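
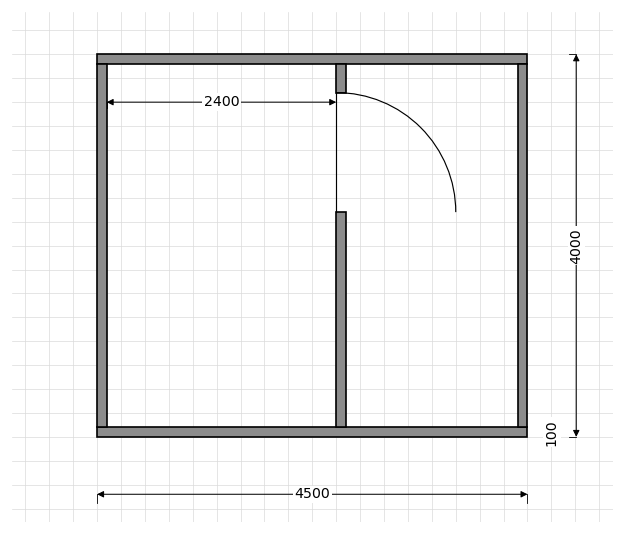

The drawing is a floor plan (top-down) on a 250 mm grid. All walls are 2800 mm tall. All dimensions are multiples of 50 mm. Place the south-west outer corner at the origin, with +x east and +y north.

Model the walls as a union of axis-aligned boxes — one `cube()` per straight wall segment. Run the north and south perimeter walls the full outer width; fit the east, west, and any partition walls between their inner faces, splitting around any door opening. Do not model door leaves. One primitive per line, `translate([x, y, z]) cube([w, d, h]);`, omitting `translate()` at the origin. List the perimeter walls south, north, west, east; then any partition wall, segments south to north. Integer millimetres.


cube([4500, 100, 2800]);
translate([0, 3900, 0]) cube([4500, 100, 2800]);
translate([0, 100, 0]) cube([100, 3800, 2800]);
translate([4400, 100, 0]) cube([100, 3800, 2800]);
translate([2500, 100, 0]) cube([100, 2250, 2800]);
translate([2500, 3600, 0]) cube([100, 300, 2800]);


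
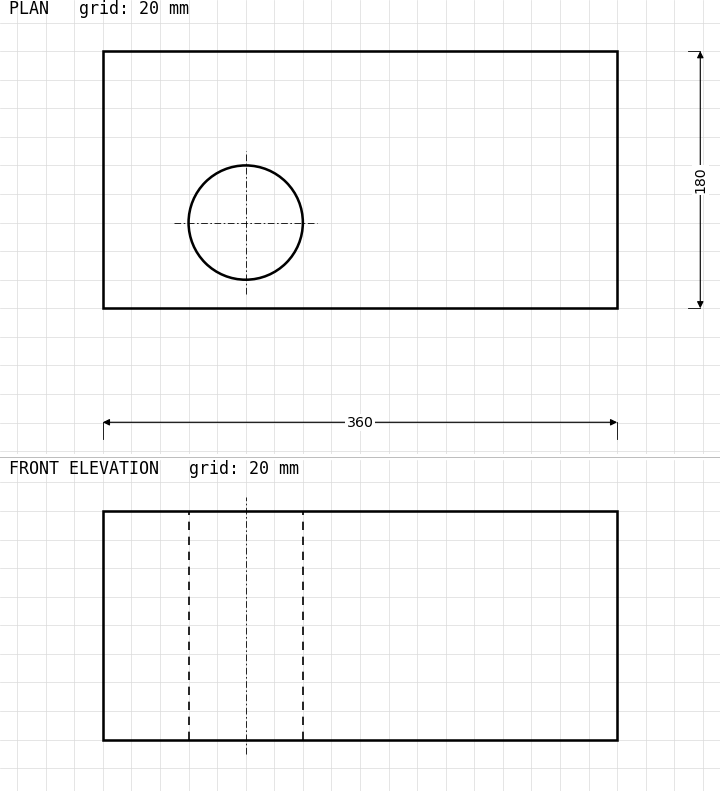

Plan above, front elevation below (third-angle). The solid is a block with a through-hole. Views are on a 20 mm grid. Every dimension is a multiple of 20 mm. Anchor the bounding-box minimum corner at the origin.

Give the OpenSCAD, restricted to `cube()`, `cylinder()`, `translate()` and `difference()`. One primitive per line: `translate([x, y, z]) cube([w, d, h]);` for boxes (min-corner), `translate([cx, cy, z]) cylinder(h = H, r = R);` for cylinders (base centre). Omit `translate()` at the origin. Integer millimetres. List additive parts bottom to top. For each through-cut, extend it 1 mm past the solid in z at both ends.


difference() {
  cube([360, 180, 160]);
  translate([100, 60, -1]) cylinder(h = 162, r = 40);
}


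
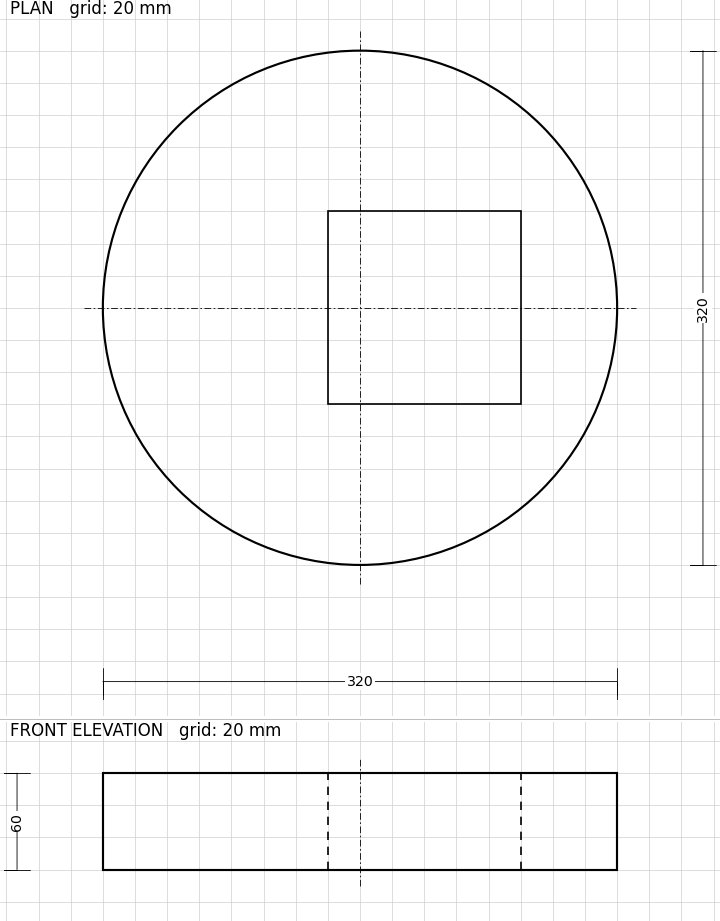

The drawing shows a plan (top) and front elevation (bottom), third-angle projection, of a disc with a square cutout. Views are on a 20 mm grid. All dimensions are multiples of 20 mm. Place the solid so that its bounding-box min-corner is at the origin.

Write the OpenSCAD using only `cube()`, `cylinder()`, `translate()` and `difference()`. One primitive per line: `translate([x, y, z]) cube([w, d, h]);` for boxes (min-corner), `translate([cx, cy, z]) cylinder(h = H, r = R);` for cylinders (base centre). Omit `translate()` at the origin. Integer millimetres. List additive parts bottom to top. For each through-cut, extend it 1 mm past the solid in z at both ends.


difference() {
  translate([160, 160, 0]) cylinder(h = 60, r = 160);
  translate([140, 100, -1]) cube([120, 120, 62]);
}


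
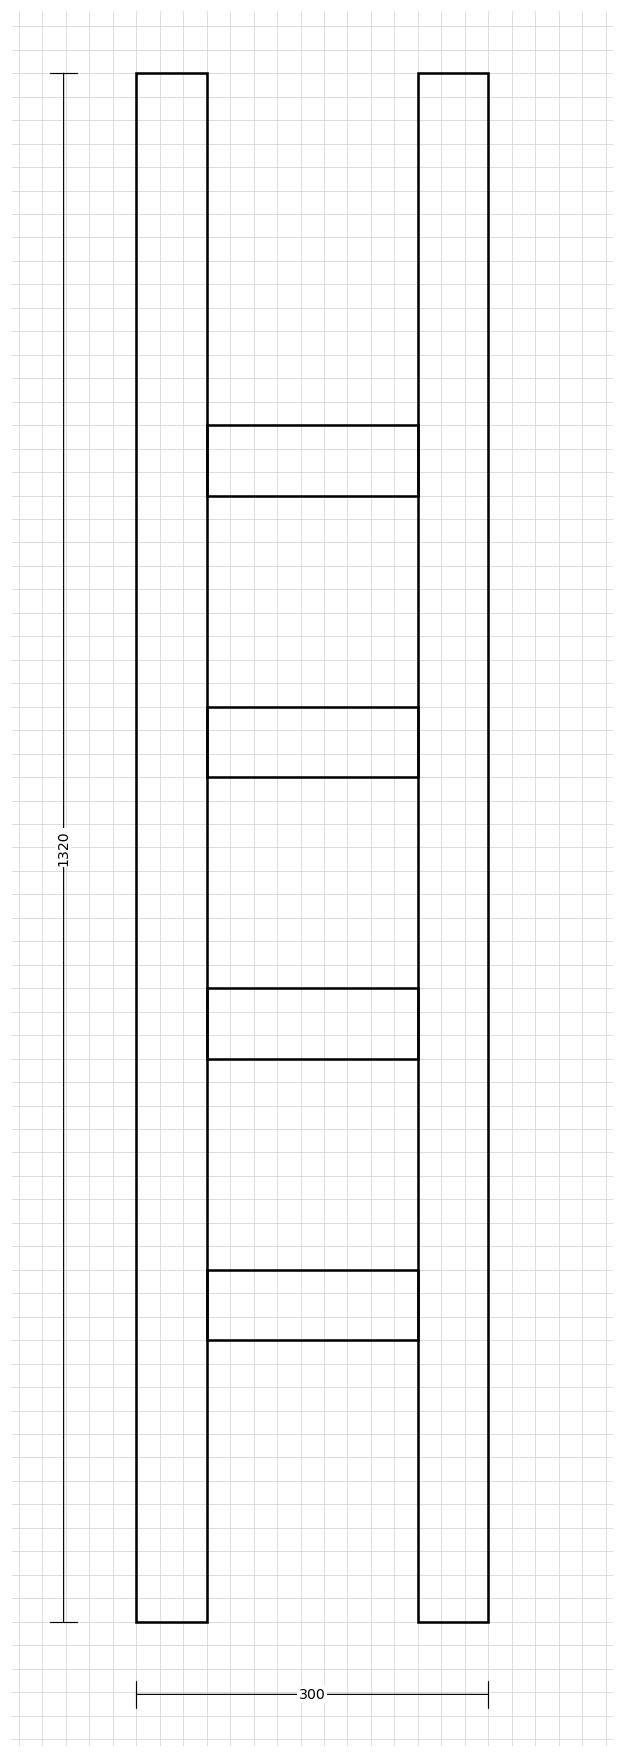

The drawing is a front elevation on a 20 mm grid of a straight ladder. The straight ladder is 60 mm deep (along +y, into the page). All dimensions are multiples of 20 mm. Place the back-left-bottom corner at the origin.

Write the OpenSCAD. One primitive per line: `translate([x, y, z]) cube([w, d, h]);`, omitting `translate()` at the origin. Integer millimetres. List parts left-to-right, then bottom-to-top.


cube([60, 60, 1320]);
translate([60, 0, 240]) cube([180, 60, 60]);
translate([60, 0, 480]) cube([180, 60, 60]);
translate([60, 0, 720]) cube([180, 60, 60]);
translate([60, 0, 960]) cube([180, 60, 60]);
translate([240, 0, 0]) cube([60, 60, 1320]);


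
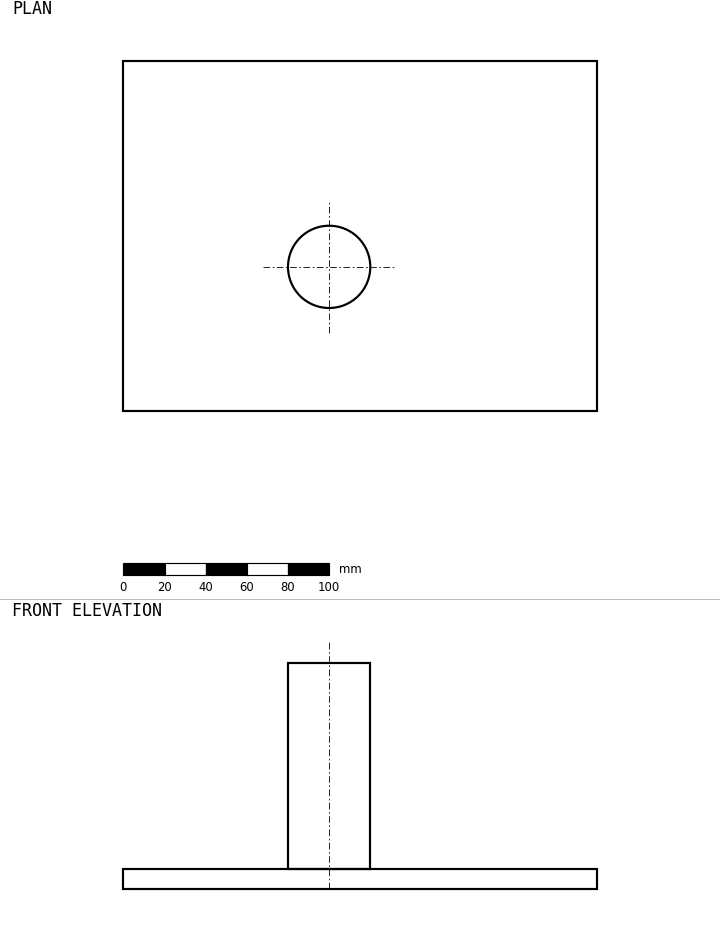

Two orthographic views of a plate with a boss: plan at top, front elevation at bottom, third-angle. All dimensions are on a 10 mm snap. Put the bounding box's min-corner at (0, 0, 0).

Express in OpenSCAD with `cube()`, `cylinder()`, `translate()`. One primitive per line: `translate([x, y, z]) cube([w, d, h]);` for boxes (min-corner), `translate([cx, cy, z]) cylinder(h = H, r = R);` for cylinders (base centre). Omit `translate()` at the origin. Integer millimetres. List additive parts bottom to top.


cube([230, 170, 10]);
translate([100, 70, 10]) cylinder(h = 100, r = 20);


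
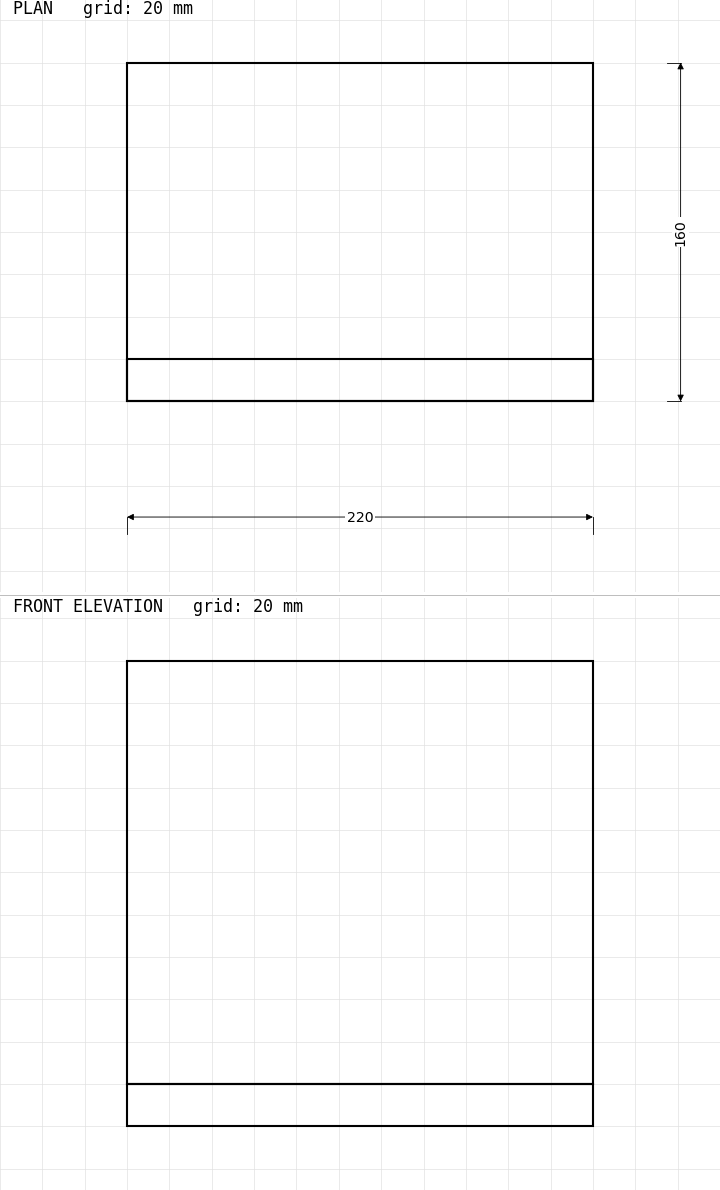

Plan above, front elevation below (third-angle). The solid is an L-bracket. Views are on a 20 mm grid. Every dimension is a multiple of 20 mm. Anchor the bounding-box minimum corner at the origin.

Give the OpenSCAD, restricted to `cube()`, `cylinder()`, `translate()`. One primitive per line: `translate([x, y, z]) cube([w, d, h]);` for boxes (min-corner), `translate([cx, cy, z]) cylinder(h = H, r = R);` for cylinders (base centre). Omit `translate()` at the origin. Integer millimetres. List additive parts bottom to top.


cube([220, 160, 20]);
translate([0, 0, 20]) cube([220, 20, 200]);


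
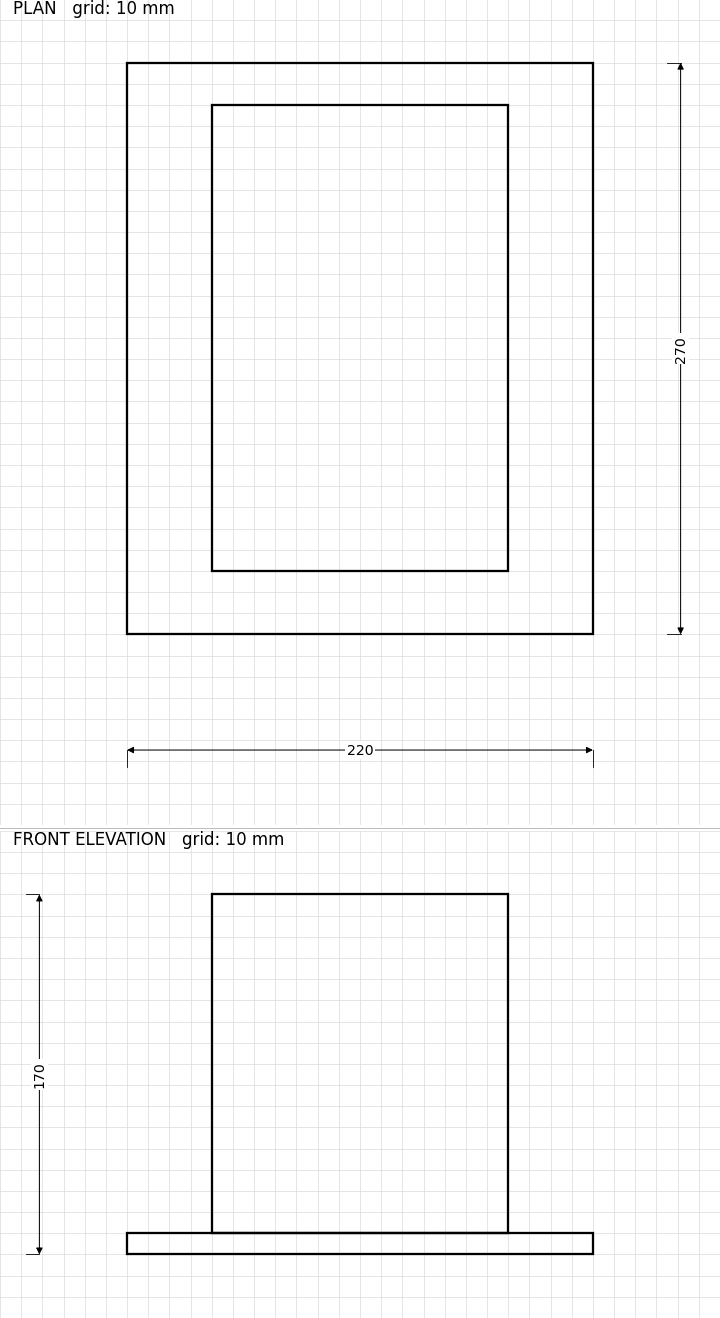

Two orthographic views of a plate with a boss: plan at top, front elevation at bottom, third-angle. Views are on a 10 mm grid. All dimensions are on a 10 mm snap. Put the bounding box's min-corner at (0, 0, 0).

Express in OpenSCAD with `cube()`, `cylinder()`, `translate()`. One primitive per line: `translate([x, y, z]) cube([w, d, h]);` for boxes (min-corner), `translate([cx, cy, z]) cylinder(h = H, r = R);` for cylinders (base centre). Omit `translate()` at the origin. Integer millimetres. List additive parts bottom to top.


cube([220, 270, 10]);
translate([40, 30, 10]) cube([140, 220, 160]);


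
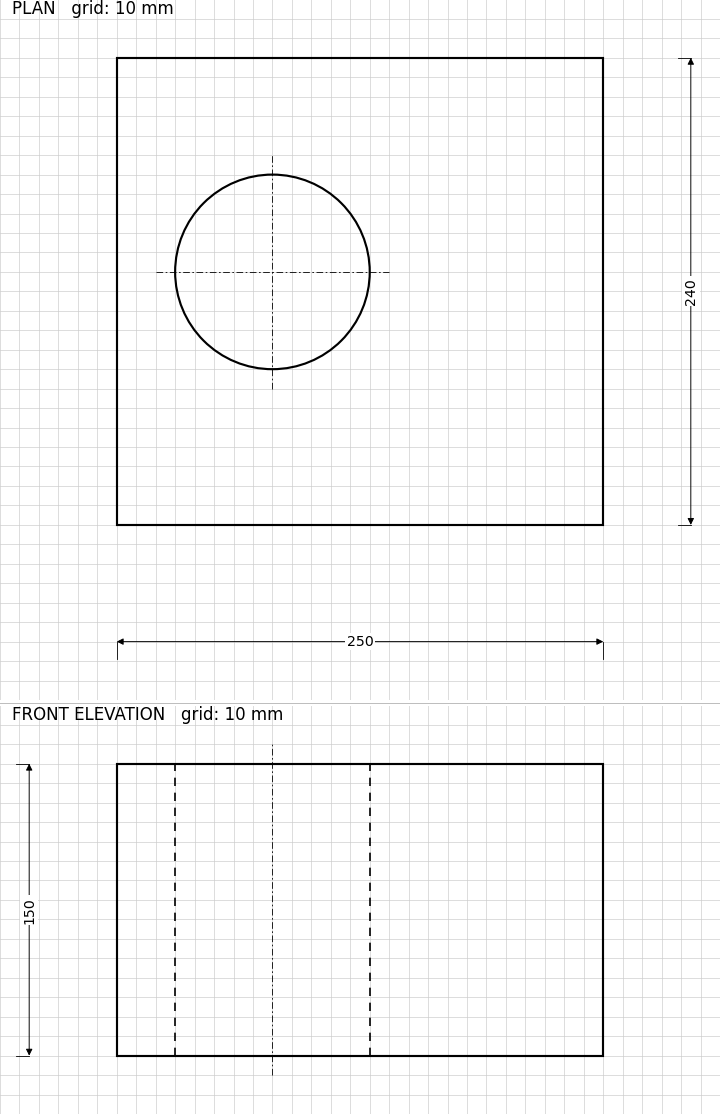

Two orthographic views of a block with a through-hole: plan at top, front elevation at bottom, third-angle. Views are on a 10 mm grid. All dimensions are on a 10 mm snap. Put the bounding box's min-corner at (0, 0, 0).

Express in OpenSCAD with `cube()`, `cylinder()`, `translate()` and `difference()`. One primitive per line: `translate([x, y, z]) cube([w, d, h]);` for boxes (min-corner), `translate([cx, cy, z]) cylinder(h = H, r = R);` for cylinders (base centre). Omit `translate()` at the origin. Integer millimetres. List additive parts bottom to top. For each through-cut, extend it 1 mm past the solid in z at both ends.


difference() {
  cube([250, 240, 150]);
  translate([80, 130, -1]) cylinder(h = 152, r = 50);
}


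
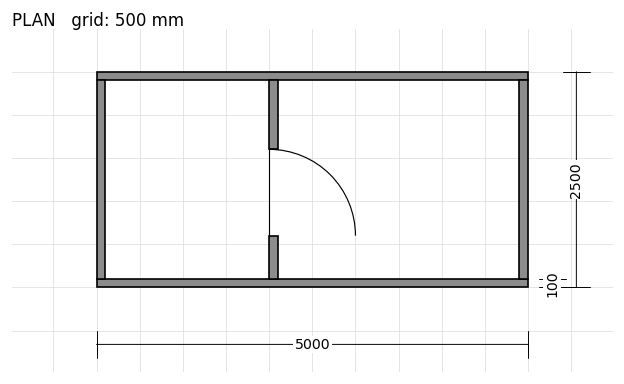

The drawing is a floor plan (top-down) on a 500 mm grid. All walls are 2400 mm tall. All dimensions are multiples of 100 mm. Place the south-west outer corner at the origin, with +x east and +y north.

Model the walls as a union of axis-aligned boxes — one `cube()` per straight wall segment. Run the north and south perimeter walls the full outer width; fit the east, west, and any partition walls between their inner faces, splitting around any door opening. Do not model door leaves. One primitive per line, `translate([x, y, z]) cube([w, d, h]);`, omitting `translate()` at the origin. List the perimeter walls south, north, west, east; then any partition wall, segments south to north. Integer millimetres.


cube([5000, 100, 2400]);
translate([0, 2400, 0]) cube([5000, 100, 2400]);
translate([0, 100, 0]) cube([100, 2300, 2400]);
translate([4900, 100, 0]) cube([100, 2300, 2400]);
translate([2000, 100, 0]) cube([100, 500, 2400]);
translate([2000, 1600, 0]) cube([100, 800, 2400]);


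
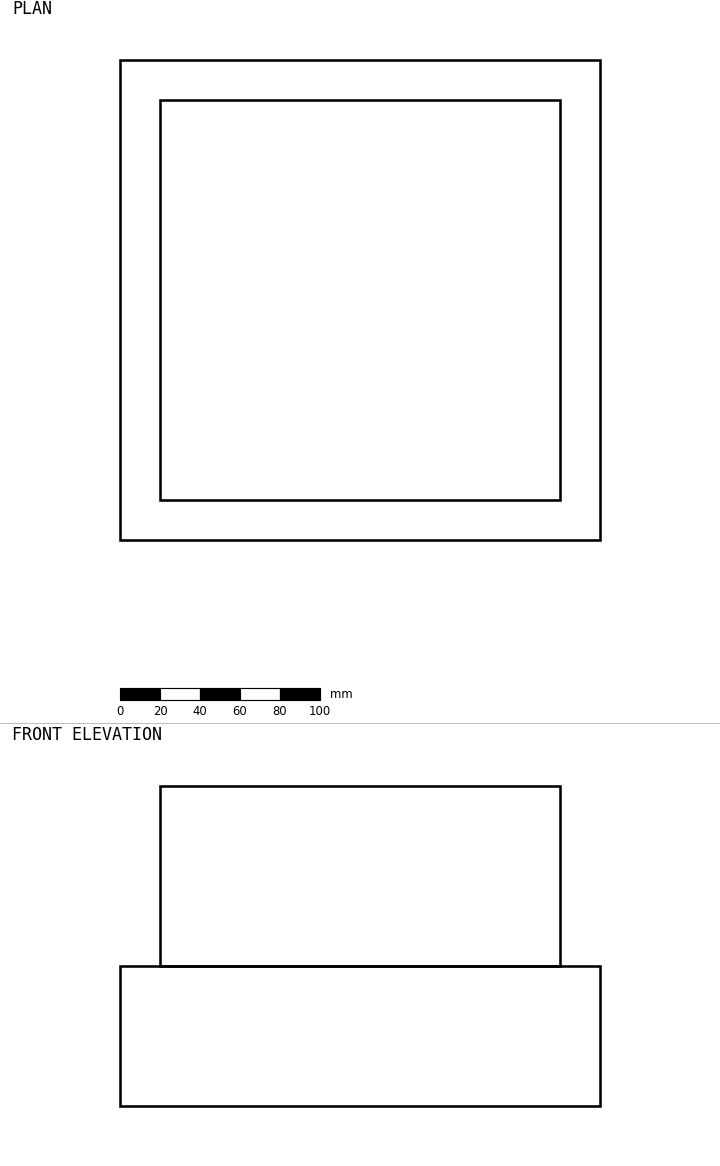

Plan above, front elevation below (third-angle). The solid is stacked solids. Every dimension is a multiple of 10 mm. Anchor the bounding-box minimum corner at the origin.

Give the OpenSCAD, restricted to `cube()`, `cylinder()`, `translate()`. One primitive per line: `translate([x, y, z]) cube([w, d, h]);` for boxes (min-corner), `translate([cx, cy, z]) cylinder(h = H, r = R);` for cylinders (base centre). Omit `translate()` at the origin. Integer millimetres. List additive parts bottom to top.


cube([240, 240, 70]);
translate([20, 20, 70]) cube([200, 200, 90]);


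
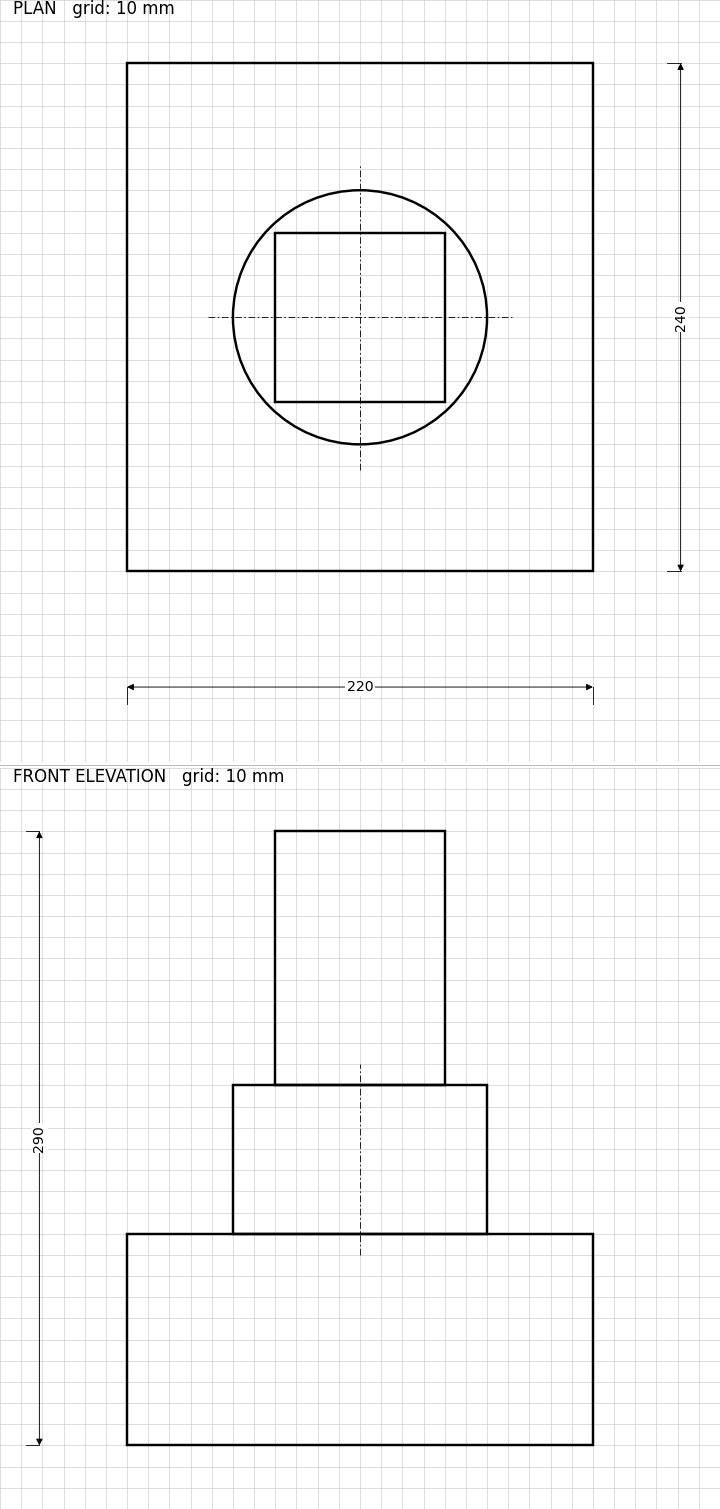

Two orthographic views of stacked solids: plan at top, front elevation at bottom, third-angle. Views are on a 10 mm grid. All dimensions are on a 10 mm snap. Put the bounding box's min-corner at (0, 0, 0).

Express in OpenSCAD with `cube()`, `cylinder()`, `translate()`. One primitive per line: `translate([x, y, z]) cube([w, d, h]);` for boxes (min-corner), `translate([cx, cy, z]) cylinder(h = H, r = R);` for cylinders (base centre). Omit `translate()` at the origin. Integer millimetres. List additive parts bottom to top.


cube([220, 240, 100]);
translate([110, 120, 100]) cylinder(h = 70, r = 60);
translate([70, 80, 170]) cube([80, 80, 120]);


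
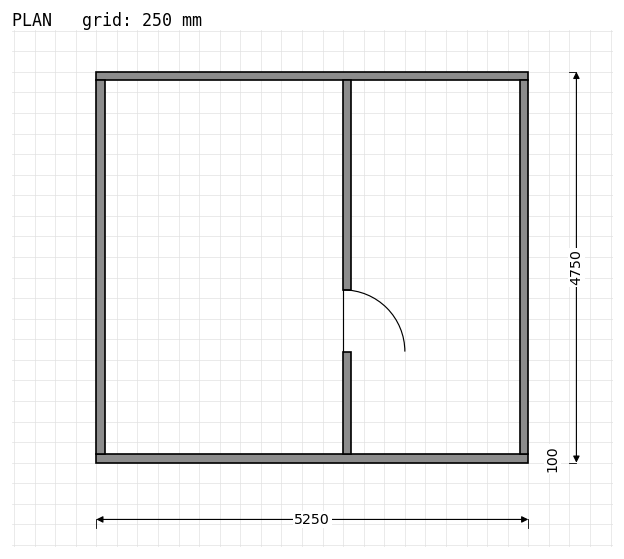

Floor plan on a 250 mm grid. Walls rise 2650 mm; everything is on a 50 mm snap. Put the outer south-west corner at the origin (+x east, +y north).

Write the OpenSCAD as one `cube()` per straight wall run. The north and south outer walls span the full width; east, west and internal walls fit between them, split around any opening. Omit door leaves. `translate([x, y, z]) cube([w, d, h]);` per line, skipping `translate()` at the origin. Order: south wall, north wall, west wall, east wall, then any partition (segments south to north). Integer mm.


cube([5250, 100, 2650]);
translate([0, 4650, 0]) cube([5250, 100, 2650]);
translate([0, 100, 0]) cube([100, 4550, 2650]);
translate([5150, 100, 0]) cube([100, 4550, 2650]);
translate([3000, 100, 0]) cube([100, 1250, 2650]);
translate([3000, 2100, 0]) cube([100, 2550, 2650]);


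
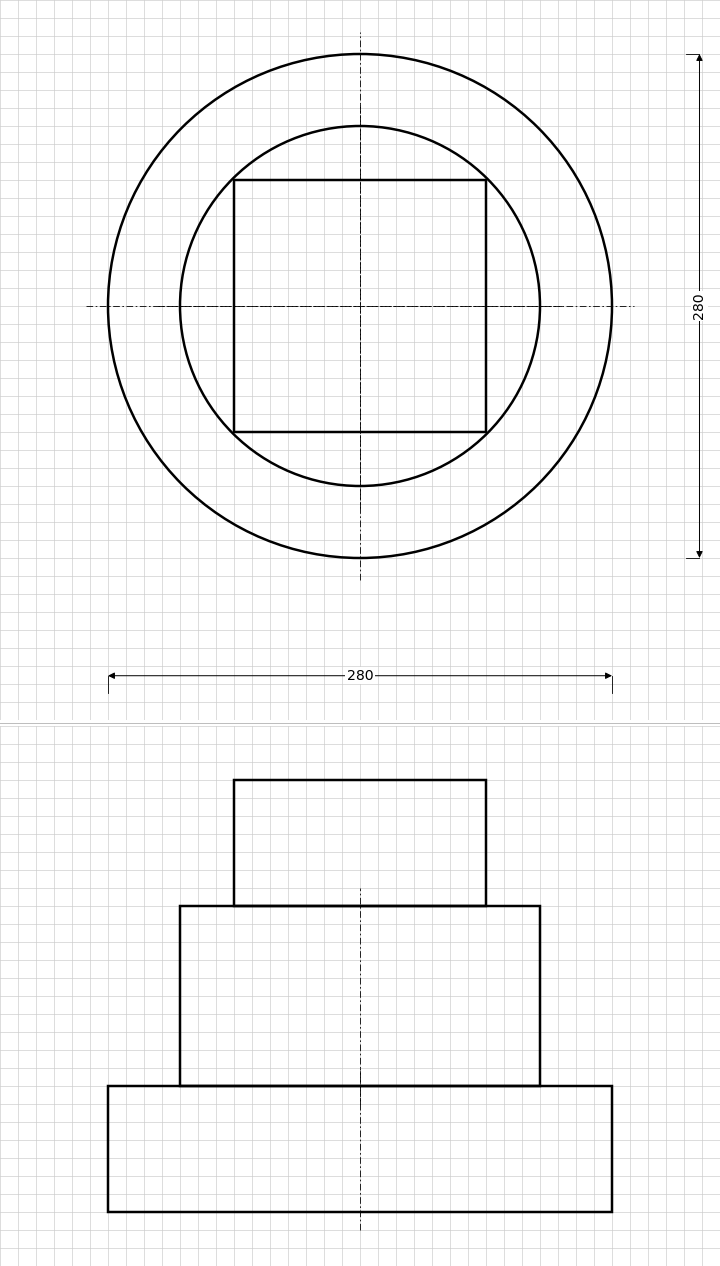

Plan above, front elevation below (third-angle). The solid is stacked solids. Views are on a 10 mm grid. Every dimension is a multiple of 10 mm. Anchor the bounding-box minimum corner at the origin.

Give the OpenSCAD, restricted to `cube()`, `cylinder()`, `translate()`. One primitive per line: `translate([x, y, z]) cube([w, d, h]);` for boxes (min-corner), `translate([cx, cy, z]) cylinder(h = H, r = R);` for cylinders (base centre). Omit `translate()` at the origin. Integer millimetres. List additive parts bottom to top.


translate([140, 140, 0]) cylinder(h = 70, r = 140);
translate([140, 140, 70]) cylinder(h = 100, r = 100);
translate([70, 70, 170]) cube([140, 140, 70]);


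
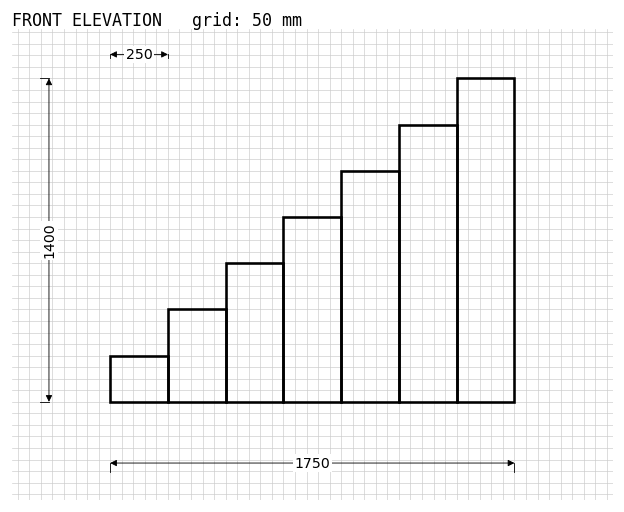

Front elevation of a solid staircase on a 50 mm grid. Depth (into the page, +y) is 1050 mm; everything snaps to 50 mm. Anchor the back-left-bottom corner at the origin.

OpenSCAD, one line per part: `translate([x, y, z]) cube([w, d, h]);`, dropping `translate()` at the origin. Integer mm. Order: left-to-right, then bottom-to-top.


cube([250, 1050, 200]);
translate([250, 0, 0]) cube([250, 1050, 400]);
translate([500, 0, 0]) cube([250, 1050, 600]);
translate([750, 0, 0]) cube([250, 1050, 800]);
translate([1000, 0, 0]) cube([250, 1050, 1000]);
translate([1250, 0, 0]) cube([250, 1050, 1200]);
translate([1500, 0, 0]) cube([250, 1050, 1400]);


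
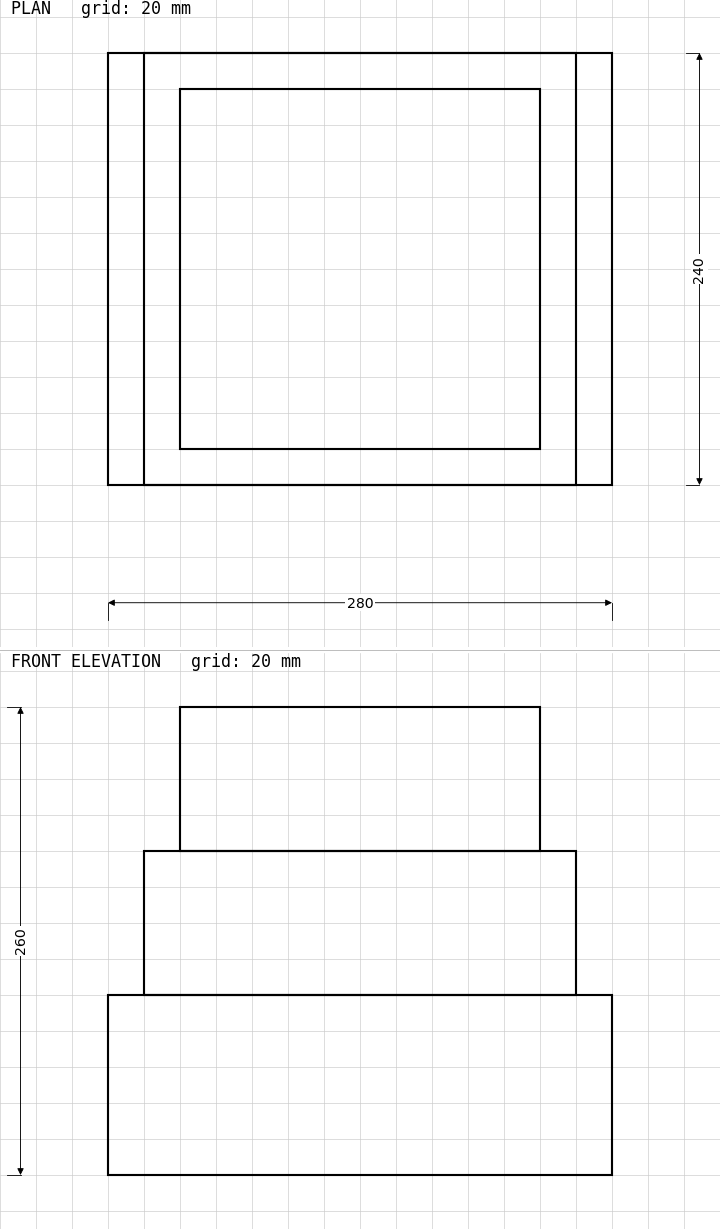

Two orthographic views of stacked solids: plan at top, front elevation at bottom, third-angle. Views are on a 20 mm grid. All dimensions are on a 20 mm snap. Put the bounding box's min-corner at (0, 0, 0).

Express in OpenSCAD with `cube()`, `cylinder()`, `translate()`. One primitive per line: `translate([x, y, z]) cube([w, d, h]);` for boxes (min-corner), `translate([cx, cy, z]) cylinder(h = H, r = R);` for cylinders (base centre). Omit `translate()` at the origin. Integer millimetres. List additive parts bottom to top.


cube([280, 240, 100]);
translate([20, 0, 100]) cube([240, 240, 80]);
translate([40, 20, 180]) cube([200, 200, 80]);


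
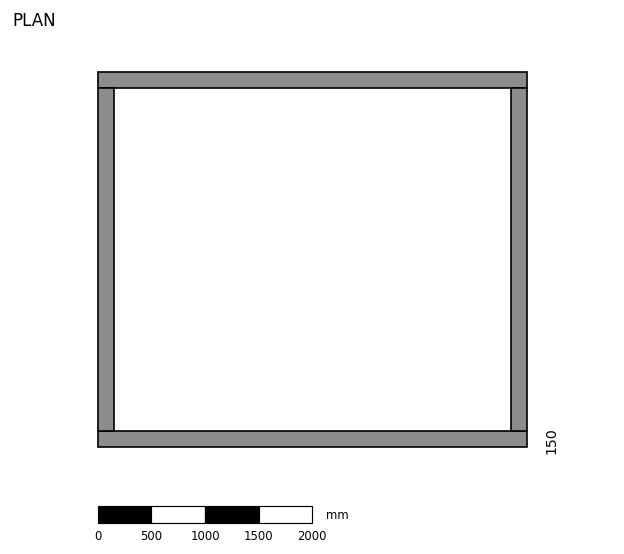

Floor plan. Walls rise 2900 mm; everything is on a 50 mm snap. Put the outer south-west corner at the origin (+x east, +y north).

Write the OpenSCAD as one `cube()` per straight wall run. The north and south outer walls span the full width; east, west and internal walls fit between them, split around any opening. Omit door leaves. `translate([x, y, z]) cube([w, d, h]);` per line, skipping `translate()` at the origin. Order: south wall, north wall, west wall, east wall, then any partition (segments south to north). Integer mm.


cube([4000, 150, 2900]);
translate([0, 3350, 0]) cube([4000, 150, 2900]);
translate([0, 150, 0]) cube([150, 3200, 2900]);
translate([3850, 150, 0]) cube([150, 3200, 2900]);


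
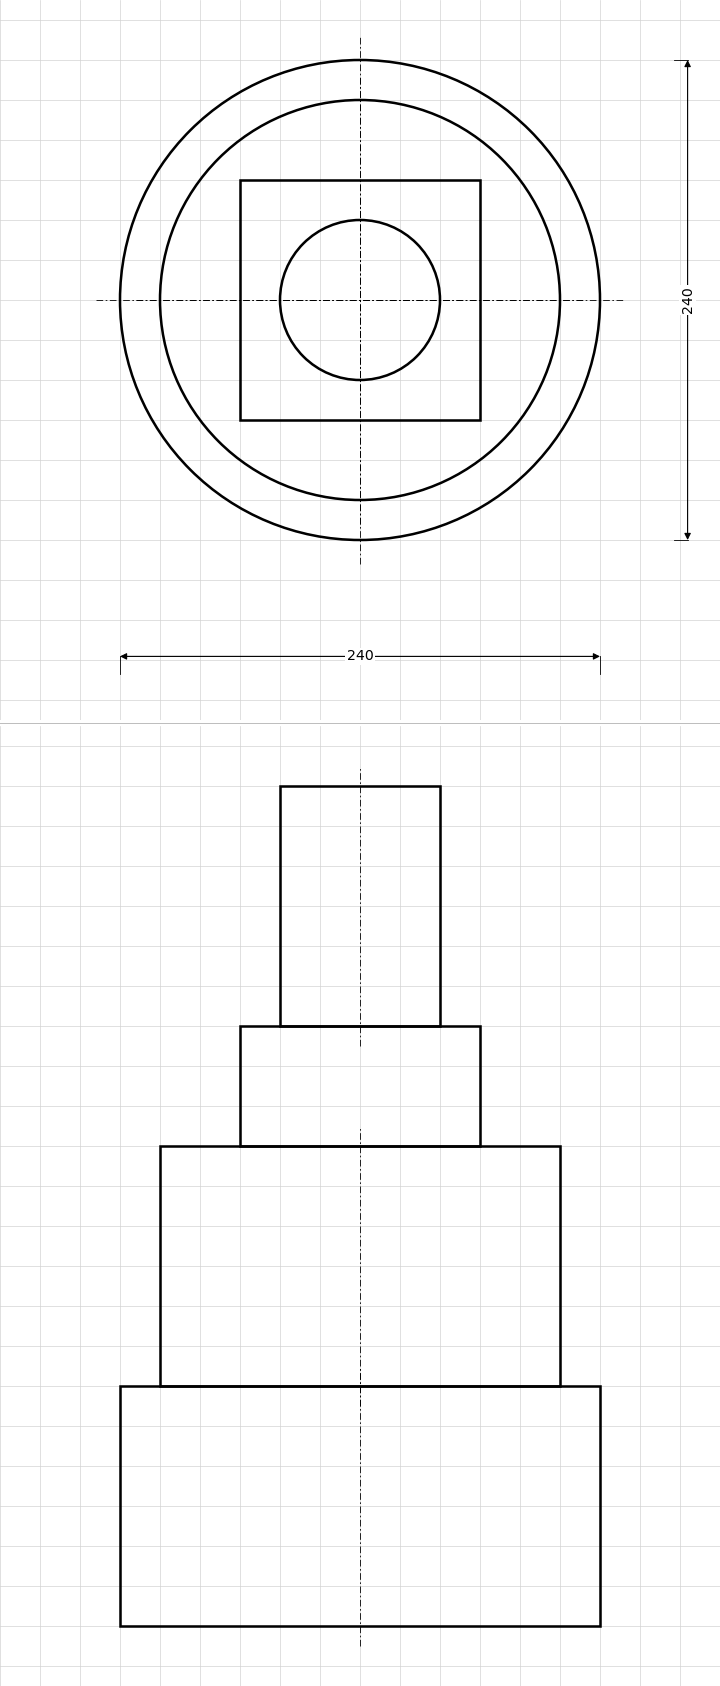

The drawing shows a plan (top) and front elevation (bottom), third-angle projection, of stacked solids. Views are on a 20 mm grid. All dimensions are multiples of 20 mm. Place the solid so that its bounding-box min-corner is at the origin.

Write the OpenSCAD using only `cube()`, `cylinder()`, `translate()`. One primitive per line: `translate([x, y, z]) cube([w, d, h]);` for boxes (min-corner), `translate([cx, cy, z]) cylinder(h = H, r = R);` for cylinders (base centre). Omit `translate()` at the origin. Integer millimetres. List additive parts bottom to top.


translate([120, 120, 0]) cylinder(h = 120, r = 120);
translate([120, 120, 120]) cylinder(h = 120, r = 100);
translate([60, 60, 240]) cube([120, 120, 60]);
translate([120, 120, 300]) cylinder(h = 120, r = 40);


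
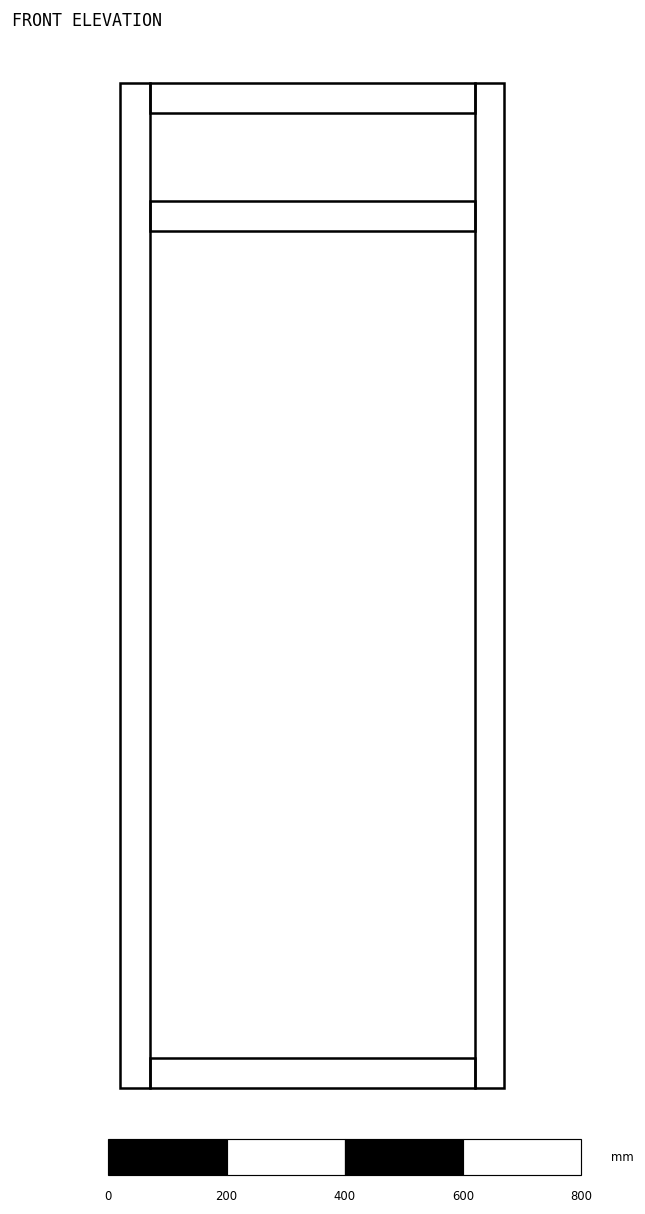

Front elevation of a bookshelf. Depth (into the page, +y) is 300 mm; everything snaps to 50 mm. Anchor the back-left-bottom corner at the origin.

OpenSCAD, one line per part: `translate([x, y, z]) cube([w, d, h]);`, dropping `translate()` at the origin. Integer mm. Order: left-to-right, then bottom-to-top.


cube([50, 300, 1700]);
translate([50, 0, 0]) cube([550, 300, 50]);
translate([50, 0, 1450]) cube([550, 300, 50]);
translate([50, 0, 1650]) cube([550, 300, 50]);
translate([600, 0, 0]) cube([50, 300, 1700]);


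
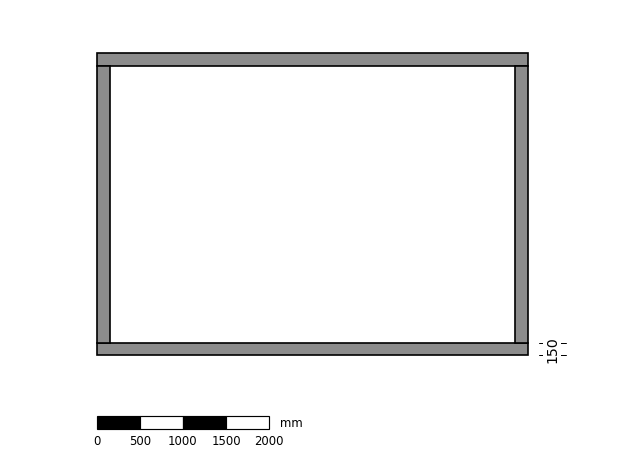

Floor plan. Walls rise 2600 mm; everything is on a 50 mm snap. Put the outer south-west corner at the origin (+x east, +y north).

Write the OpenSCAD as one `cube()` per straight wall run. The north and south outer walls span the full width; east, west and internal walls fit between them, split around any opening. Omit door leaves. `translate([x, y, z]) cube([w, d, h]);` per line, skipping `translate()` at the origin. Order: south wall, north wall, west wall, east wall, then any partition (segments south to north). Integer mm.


cube([5000, 150, 2600]);
translate([0, 3350, 0]) cube([5000, 150, 2600]);
translate([0, 150, 0]) cube([150, 3200, 2600]);
translate([4850, 150, 0]) cube([150, 3200, 2600]);


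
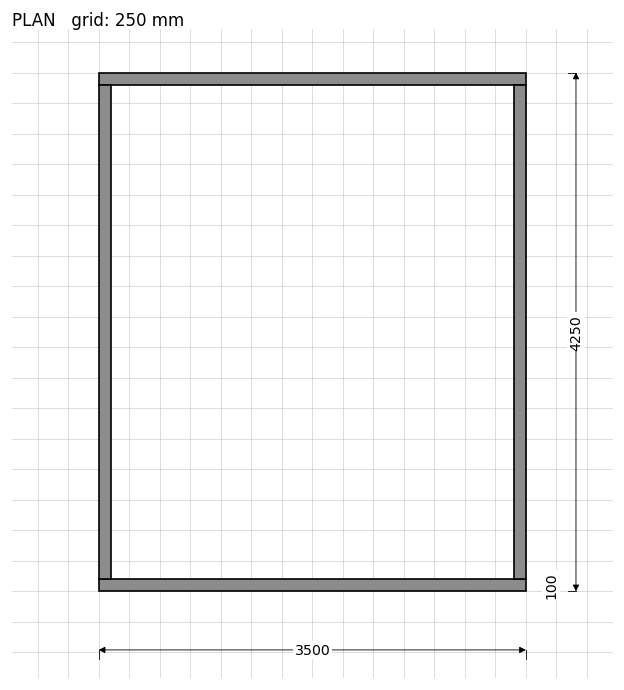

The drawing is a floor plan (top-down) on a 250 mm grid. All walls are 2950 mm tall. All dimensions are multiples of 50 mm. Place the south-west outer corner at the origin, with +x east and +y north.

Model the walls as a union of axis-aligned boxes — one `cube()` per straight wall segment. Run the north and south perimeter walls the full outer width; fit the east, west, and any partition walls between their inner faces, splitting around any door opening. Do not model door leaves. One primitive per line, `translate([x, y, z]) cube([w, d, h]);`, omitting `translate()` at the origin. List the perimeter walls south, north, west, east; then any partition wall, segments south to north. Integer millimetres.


cube([3500, 100, 2950]);
translate([0, 4150, 0]) cube([3500, 100, 2950]);
translate([0, 100, 0]) cube([100, 4050, 2950]);
translate([3400, 100, 0]) cube([100, 4050, 2950]);


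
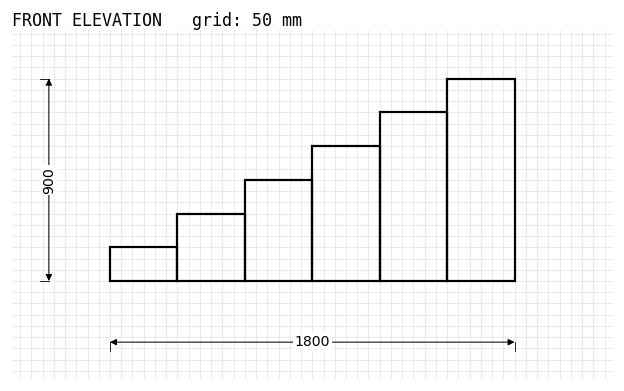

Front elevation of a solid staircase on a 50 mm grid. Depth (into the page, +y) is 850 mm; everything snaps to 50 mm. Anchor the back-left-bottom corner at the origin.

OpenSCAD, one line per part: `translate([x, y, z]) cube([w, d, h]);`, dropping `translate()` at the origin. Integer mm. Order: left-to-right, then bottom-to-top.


cube([300, 850, 150]);
translate([300, 0, 0]) cube([300, 850, 300]);
translate([600, 0, 0]) cube([300, 850, 450]);
translate([900, 0, 0]) cube([300, 850, 600]);
translate([1200, 0, 0]) cube([300, 850, 750]);
translate([1500, 0, 0]) cube([300, 850, 900]);


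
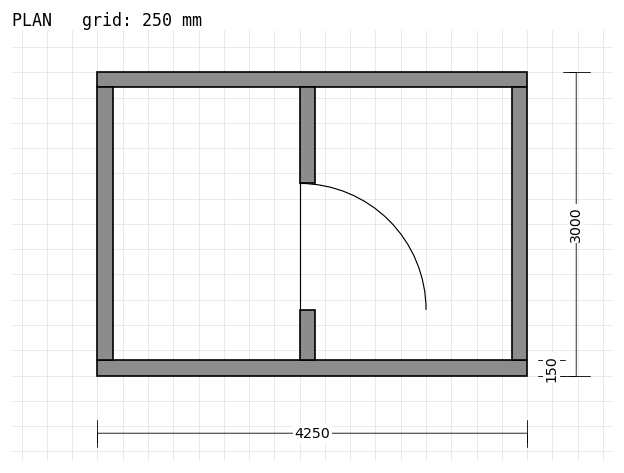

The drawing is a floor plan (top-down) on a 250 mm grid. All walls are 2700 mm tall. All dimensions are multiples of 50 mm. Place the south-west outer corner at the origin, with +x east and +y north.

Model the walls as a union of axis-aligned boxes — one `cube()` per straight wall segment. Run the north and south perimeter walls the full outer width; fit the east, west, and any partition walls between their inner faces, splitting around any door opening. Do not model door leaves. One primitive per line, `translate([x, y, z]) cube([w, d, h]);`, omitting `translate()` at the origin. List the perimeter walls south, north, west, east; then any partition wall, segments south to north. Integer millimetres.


cube([4250, 150, 2700]);
translate([0, 2850, 0]) cube([4250, 150, 2700]);
translate([0, 150, 0]) cube([150, 2700, 2700]);
translate([4100, 150, 0]) cube([150, 2700, 2700]);
translate([2000, 150, 0]) cube([150, 500, 2700]);
translate([2000, 1900, 0]) cube([150, 950, 2700]);


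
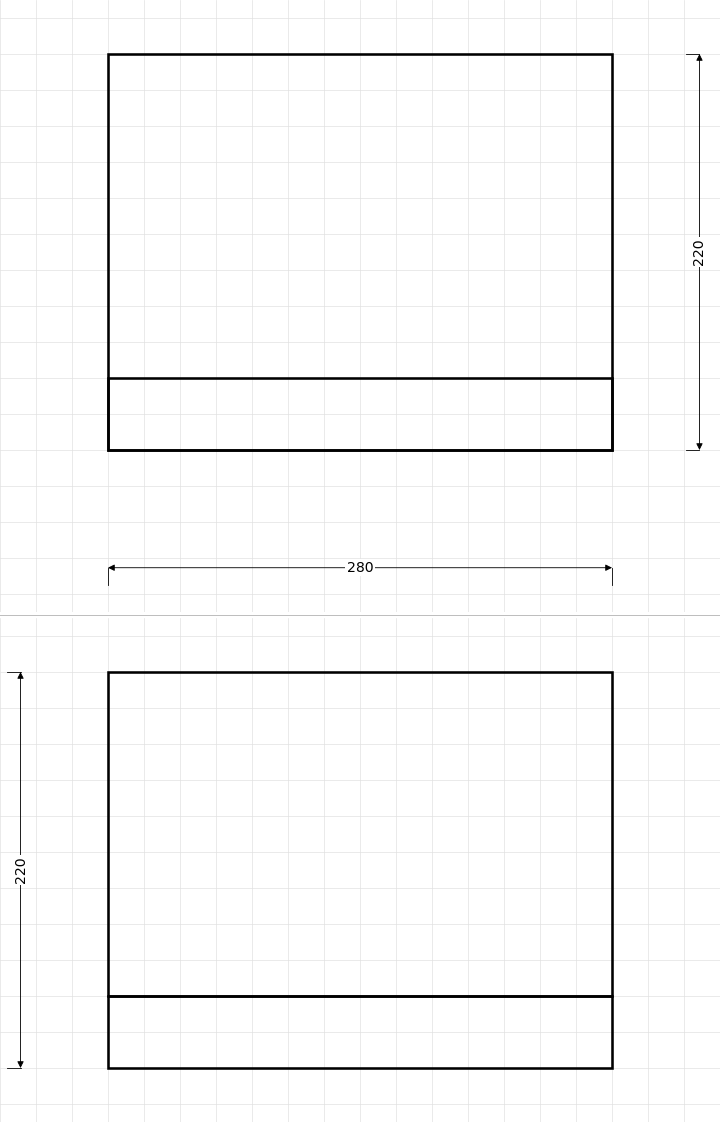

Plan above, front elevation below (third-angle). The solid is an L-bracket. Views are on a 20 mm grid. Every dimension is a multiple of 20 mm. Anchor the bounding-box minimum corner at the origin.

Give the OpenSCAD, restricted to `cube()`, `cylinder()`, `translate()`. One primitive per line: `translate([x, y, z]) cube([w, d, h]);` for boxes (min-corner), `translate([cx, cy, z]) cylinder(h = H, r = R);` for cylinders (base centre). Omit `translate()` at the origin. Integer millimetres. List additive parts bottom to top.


cube([280, 220, 40]);
translate([0, 0, 40]) cube([280, 40, 180]);


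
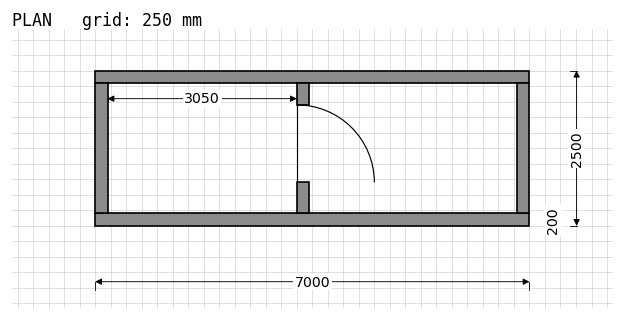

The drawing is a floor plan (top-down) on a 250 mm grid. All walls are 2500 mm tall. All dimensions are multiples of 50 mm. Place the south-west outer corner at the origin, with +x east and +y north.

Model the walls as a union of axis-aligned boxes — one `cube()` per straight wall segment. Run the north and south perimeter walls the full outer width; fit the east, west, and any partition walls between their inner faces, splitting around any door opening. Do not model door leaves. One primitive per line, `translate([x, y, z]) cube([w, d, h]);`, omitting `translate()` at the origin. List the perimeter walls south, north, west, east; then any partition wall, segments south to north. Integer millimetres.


cube([7000, 200, 2500]);
translate([0, 2300, 0]) cube([7000, 200, 2500]);
translate([0, 200, 0]) cube([200, 2100, 2500]);
translate([6800, 200, 0]) cube([200, 2100, 2500]);
translate([3250, 200, 0]) cube([200, 500, 2500]);
translate([3250, 1950, 0]) cube([200, 350, 2500]);


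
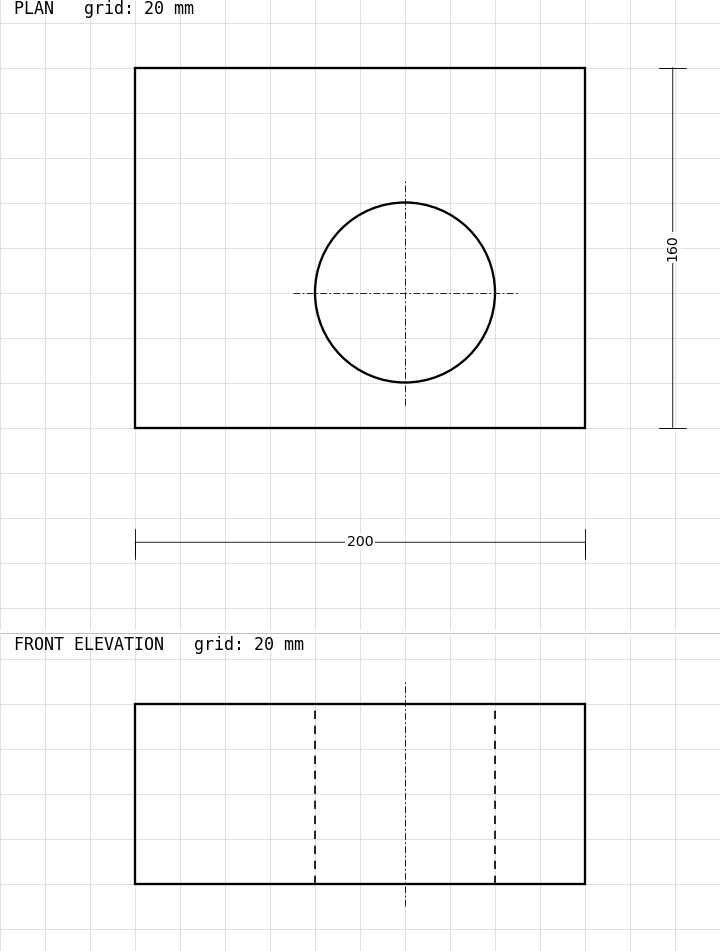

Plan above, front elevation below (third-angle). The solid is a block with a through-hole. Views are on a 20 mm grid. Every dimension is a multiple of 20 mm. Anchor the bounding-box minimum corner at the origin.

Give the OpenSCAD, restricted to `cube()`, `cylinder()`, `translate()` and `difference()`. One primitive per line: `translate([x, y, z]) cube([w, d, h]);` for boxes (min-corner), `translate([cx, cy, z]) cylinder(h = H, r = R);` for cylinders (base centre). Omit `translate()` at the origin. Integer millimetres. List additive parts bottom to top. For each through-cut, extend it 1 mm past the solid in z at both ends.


difference() {
  cube([200, 160, 80]);
  translate([120, 60, -1]) cylinder(h = 82, r = 40);
}


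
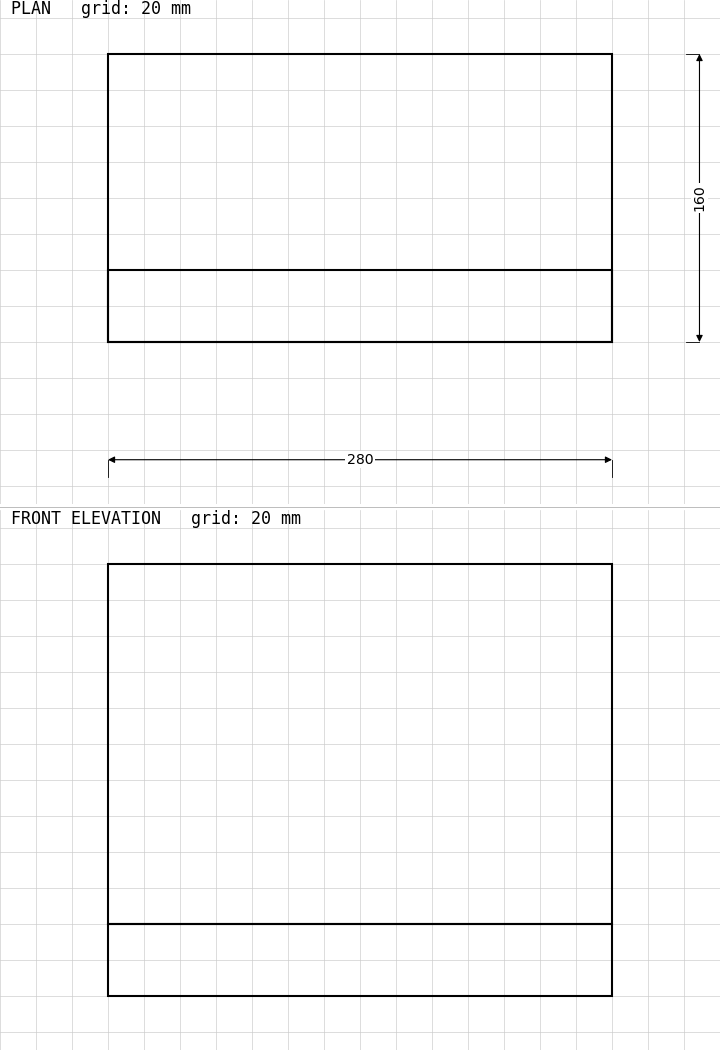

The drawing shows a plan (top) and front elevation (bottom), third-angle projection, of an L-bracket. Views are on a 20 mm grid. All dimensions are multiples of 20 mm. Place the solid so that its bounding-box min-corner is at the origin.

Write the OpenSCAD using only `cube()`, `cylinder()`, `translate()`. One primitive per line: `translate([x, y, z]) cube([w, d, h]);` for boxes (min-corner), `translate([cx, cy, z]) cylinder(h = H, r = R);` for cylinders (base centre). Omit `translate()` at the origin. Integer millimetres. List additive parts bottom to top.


cube([280, 160, 40]);
translate([0, 0, 40]) cube([280, 40, 200]);


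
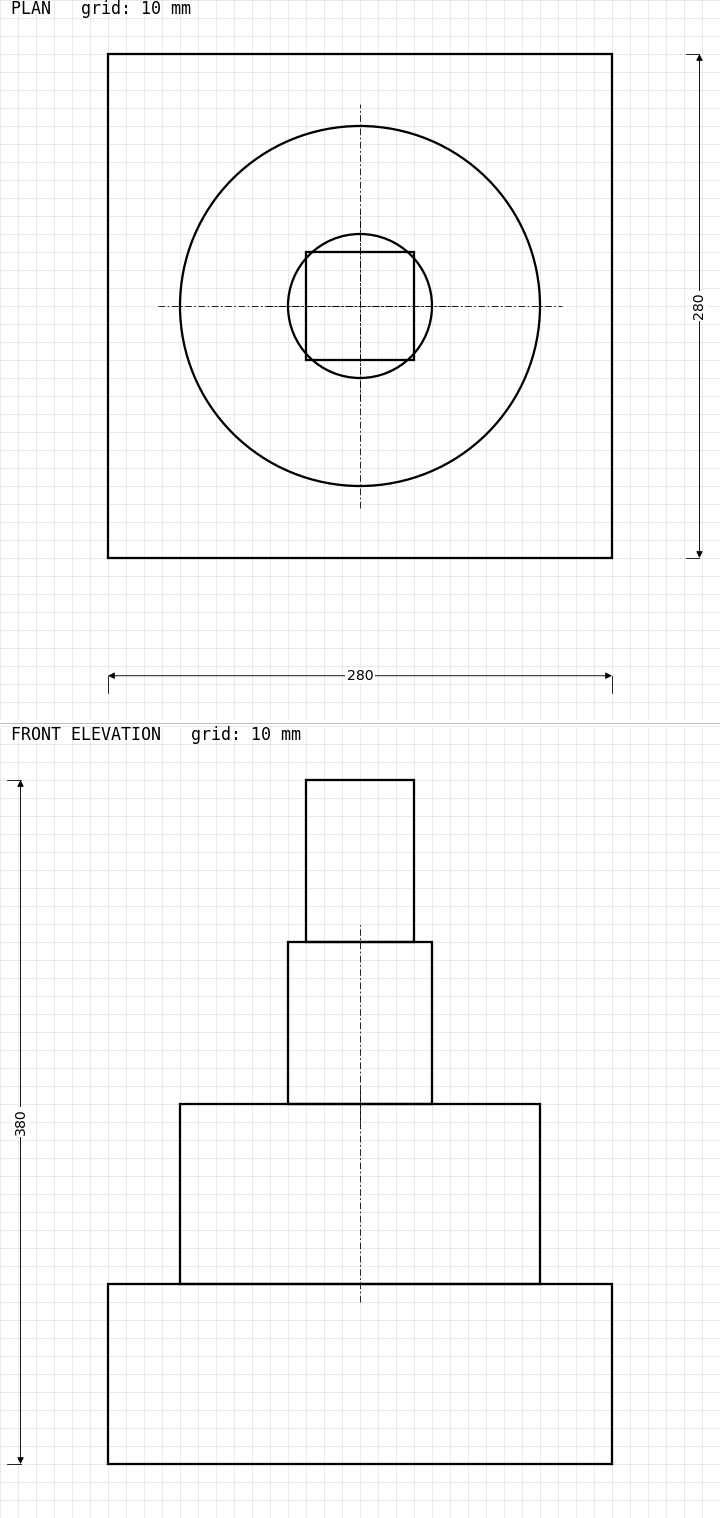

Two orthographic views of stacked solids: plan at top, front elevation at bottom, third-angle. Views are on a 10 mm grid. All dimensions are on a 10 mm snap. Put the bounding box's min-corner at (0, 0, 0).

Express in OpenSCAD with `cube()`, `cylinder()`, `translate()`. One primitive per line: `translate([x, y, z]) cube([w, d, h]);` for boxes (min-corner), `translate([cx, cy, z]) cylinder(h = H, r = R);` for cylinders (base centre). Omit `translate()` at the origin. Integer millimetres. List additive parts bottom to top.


cube([280, 280, 100]);
translate([140, 140, 100]) cylinder(h = 100, r = 100);
translate([140, 140, 200]) cylinder(h = 90, r = 40);
translate([110, 110, 290]) cube([60, 60, 90]);


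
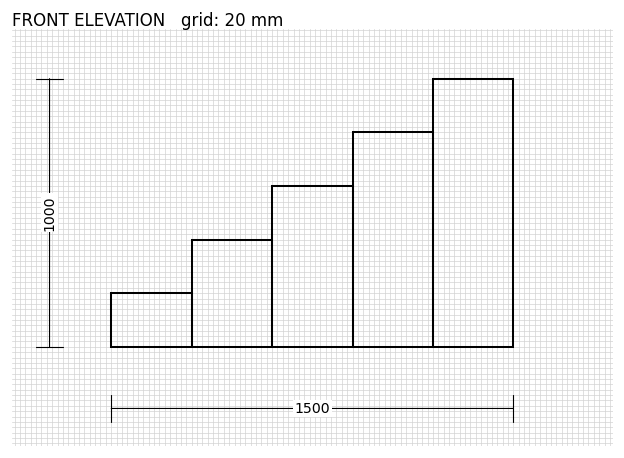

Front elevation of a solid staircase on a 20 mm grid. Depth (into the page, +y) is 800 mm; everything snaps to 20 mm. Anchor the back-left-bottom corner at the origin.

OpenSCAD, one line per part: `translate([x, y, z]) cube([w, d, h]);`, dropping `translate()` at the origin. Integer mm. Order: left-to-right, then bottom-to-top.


cube([300, 800, 200]);
translate([300, 0, 0]) cube([300, 800, 400]);
translate([600, 0, 0]) cube([300, 800, 600]);
translate([900, 0, 0]) cube([300, 800, 800]);
translate([1200, 0, 0]) cube([300, 800, 1000]);


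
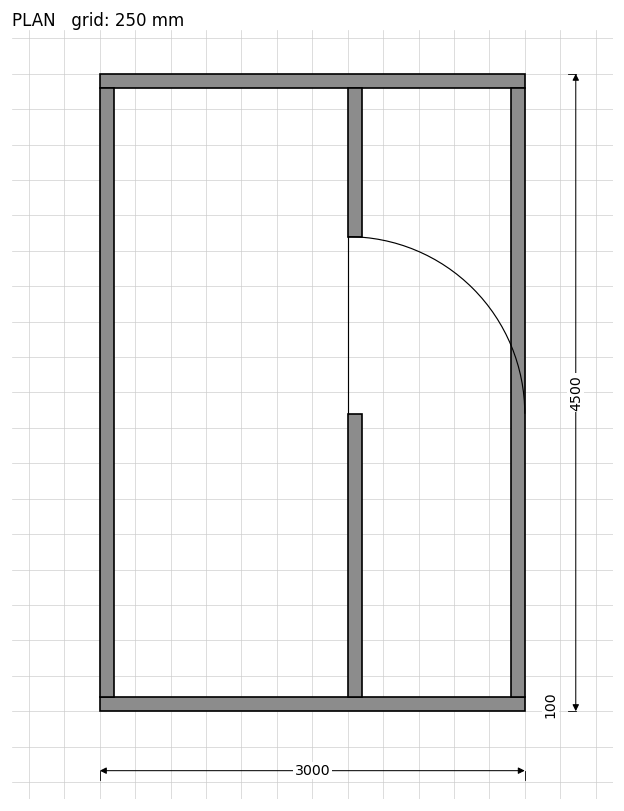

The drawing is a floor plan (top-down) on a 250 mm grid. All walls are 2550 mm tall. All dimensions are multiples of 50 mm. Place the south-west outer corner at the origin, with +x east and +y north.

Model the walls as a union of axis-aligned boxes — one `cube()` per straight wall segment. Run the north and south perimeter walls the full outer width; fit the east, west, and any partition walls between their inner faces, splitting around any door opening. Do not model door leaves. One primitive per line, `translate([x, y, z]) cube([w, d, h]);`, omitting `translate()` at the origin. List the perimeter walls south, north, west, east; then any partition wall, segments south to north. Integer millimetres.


cube([3000, 100, 2550]);
translate([0, 4400, 0]) cube([3000, 100, 2550]);
translate([0, 100, 0]) cube([100, 4300, 2550]);
translate([2900, 100, 0]) cube([100, 4300, 2550]);
translate([1750, 100, 0]) cube([100, 2000, 2550]);
translate([1750, 3350, 0]) cube([100, 1050, 2550]);


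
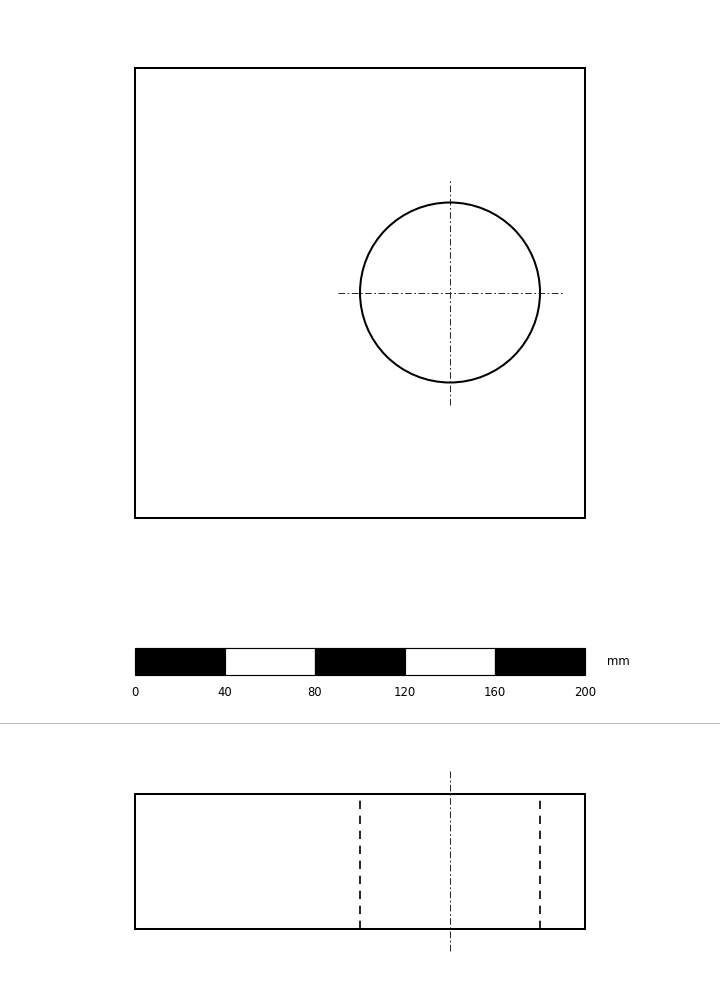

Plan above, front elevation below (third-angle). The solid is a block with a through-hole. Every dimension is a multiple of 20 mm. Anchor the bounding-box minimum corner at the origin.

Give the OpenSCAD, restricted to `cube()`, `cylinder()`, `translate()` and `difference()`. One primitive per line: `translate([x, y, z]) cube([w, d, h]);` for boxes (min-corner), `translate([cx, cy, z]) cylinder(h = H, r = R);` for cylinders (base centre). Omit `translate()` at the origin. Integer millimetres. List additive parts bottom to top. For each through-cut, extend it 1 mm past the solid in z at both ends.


difference() {
  cube([200, 200, 60]);
  translate([140, 100, -1]) cylinder(h = 62, r = 40);
}


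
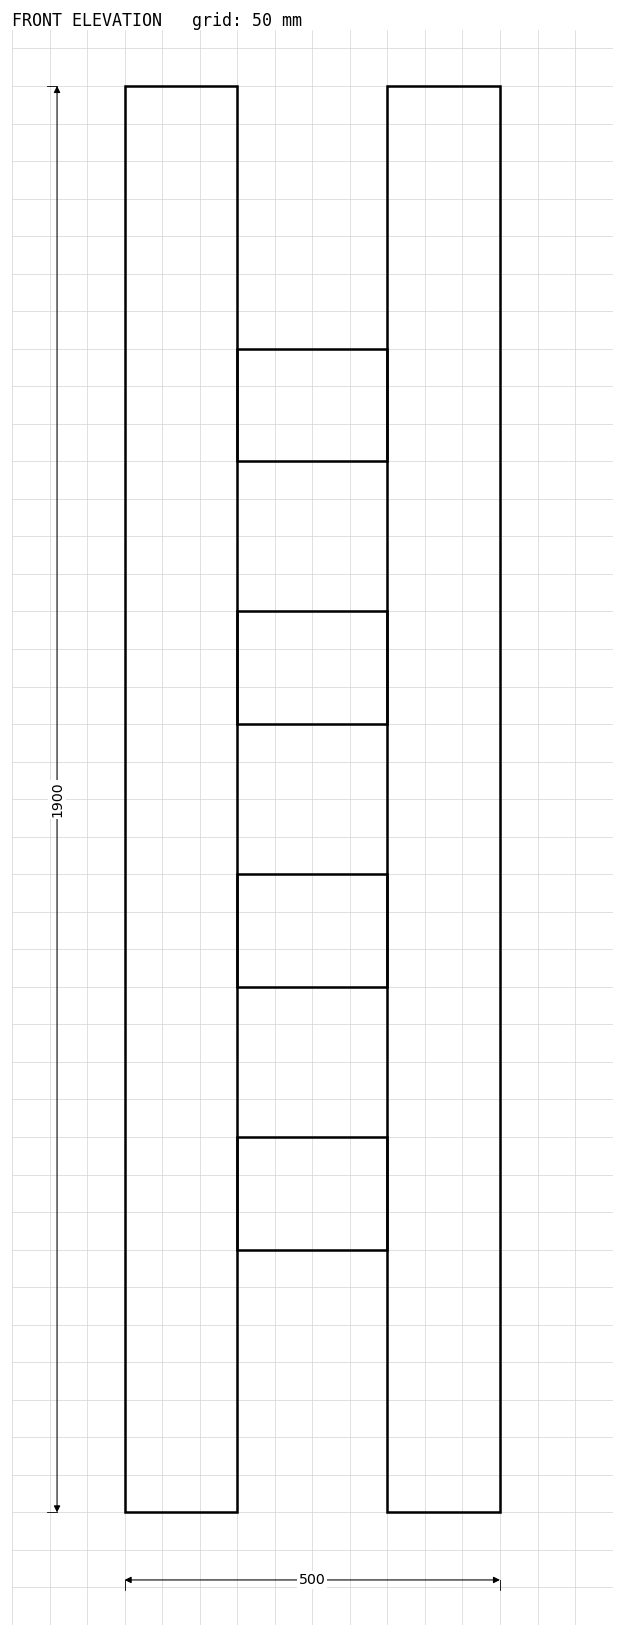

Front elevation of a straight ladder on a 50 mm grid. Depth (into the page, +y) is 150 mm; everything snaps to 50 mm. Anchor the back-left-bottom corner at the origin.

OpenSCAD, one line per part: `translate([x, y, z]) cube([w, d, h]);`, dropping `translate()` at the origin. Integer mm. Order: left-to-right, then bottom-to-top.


cube([150, 150, 1900]);
translate([150, 0, 350]) cube([200, 150, 150]);
translate([150, 0, 700]) cube([200, 150, 150]);
translate([150, 0, 1050]) cube([200, 150, 150]);
translate([150, 0, 1400]) cube([200, 150, 150]);
translate([350, 0, 0]) cube([150, 150, 1900]);


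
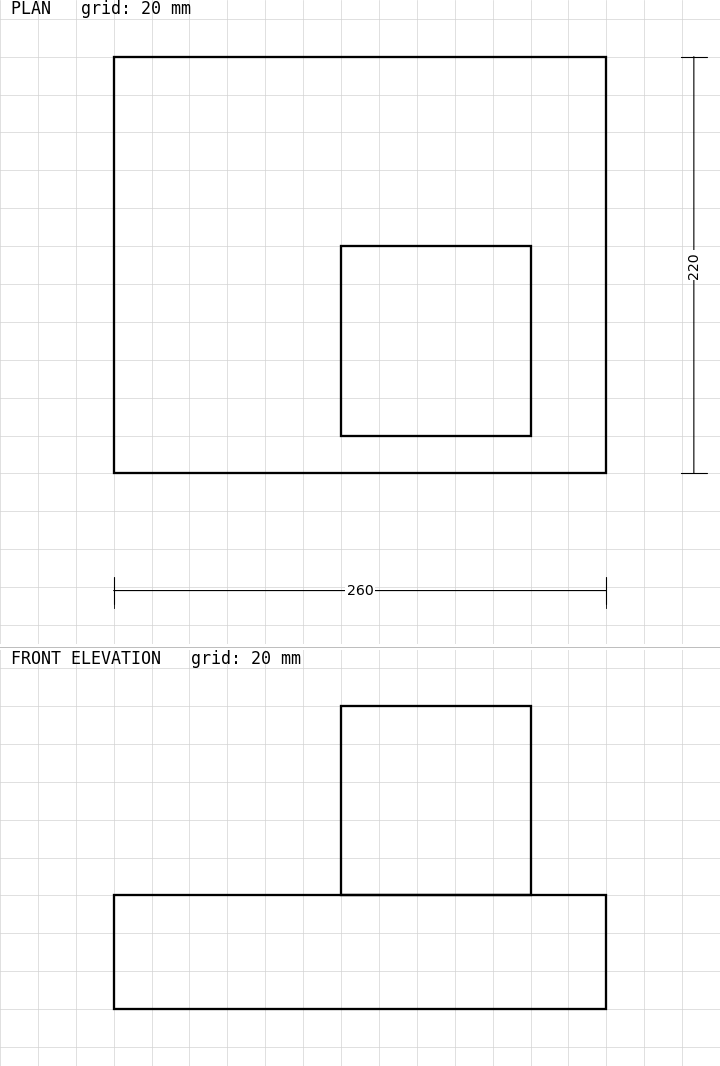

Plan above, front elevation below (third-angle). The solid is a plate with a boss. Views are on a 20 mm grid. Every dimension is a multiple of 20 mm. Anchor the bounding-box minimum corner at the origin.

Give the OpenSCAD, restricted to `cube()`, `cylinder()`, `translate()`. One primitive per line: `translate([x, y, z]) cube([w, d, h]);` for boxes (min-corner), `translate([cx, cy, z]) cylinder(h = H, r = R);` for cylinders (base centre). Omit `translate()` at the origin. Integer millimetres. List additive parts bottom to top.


cube([260, 220, 60]);
translate([120, 20, 60]) cube([100, 100, 100]);


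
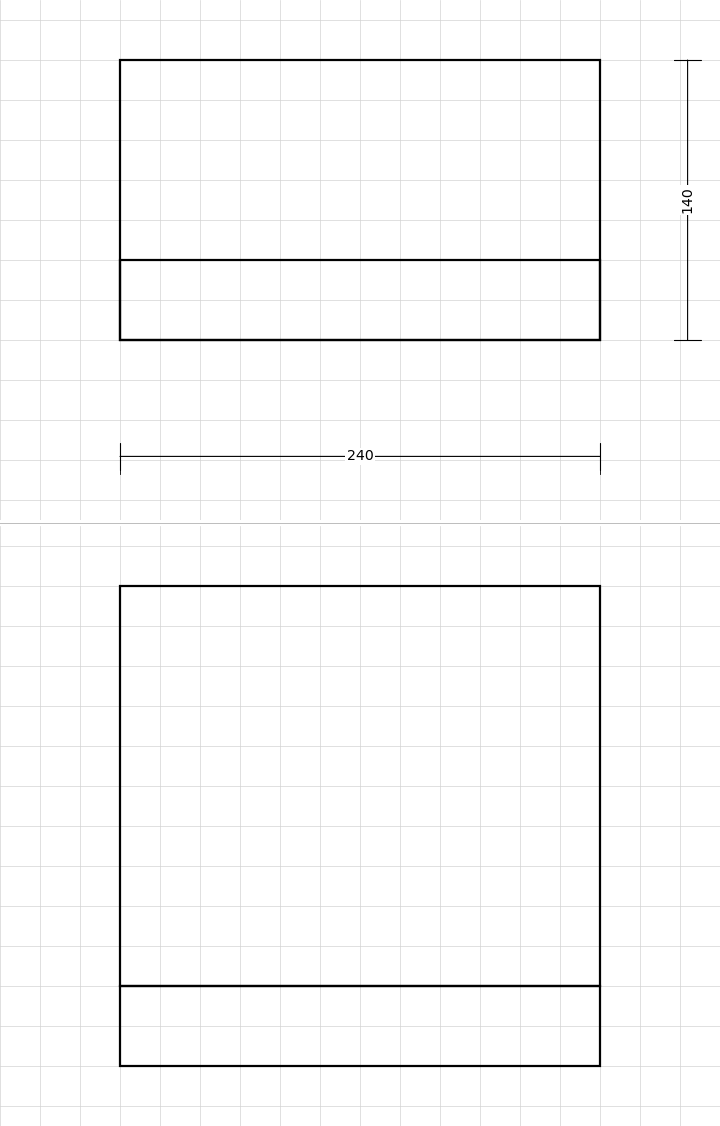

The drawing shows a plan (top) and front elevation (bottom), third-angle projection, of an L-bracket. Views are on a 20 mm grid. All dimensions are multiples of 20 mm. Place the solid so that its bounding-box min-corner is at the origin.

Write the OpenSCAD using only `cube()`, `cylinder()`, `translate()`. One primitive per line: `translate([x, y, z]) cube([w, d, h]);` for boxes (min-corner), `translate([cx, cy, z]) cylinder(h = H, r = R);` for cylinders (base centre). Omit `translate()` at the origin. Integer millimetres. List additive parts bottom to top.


cube([240, 140, 40]);
translate([0, 0, 40]) cube([240, 40, 200]);


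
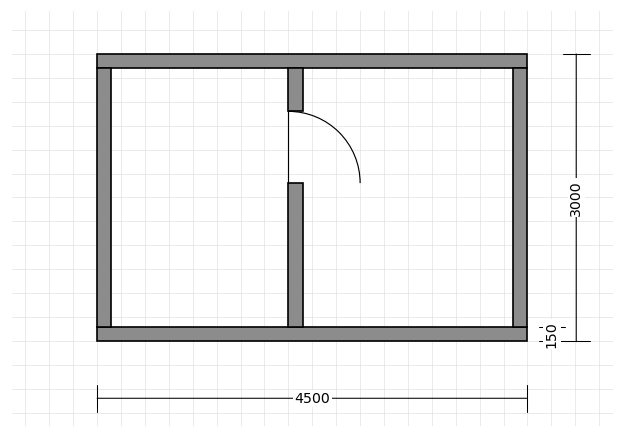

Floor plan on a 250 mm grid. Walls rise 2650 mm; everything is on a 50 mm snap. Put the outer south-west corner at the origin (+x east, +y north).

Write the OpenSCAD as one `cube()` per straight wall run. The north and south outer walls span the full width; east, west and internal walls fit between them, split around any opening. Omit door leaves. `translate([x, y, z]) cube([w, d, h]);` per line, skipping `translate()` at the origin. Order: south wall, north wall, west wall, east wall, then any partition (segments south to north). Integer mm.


cube([4500, 150, 2650]);
translate([0, 2850, 0]) cube([4500, 150, 2650]);
translate([0, 150, 0]) cube([150, 2700, 2650]);
translate([4350, 150, 0]) cube([150, 2700, 2650]);
translate([2000, 150, 0]) cube([150, 1500, 2650]);
translate([2000, 2400, 0]) cube([150, 450, 2650]);
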